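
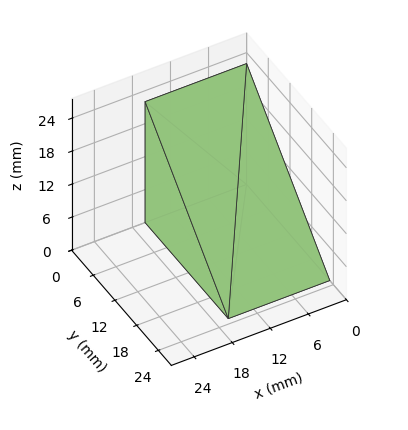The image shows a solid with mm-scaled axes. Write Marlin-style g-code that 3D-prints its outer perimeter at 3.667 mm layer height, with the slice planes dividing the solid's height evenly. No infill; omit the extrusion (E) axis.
Reading the render: the shape is a wedge (ramp): 16 × 23 mm base, rising to 22 mm along the y=0 edge and sloping linearly to z=0 at y=23 (dimensions read to the nearest mm from the axis ticks). For the g-code, the solid's height is divided into equal slices at the stated Δz and each level perimeter traced with G1 moves after a G0 lift.

; perimeter-only toolpath
G21 ; units = mm
G90 ; absolute positioning
G28 ; home
; layer 1
G0 Z3.667
G0 X0.000 Y0.000
G1 X16.000 Y0.000
G1 X16.000 Y19.167
G1 X0.000 Y19.167
G1 X0.000 Y0.000
; layer 2
G0 Z7.333
G0 X0.000 Y0.000
G1 X16.000 Y0.000
G1 X16.000 Y15.333
G1 X0.000 Y15.333
G1 X0.000 Y0.000
; layer 3
G0 Z11.000
G0 X0.000 Y0.000
G1 X16.000 Y0.000
G1 X16.000 Y11.500
G1 X0.000 Y11.500
G1 X0.000 Y0.000
; layer 4
G0 Z14.667
G0 X0.000 Y0.000
G1 X16.000 Y0.000
G1 X16.000 Y7.667
G1 X0.000 Y7.667
G1 X0.000 Y0.000
; layer 5
G0 Z18.333
G0 X0.000 Y0.000
G1 X16.000 Y0.000
G1 X16.000 Y3.833
G1 X0.000 Y3.833
G1 X0.000 Y0.000
M2 ; end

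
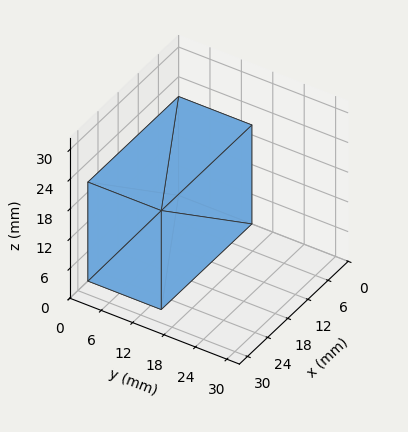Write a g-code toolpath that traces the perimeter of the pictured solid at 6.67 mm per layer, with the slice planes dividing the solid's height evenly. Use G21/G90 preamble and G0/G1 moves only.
Reading the render: the shape is a rectangular box, roughly 27 × 14 mm footprint and 20 mm tall (dimensions read to the nearest mm from the axis ticks). For the g-code, the solid's height is divided into equal slices at the stated Δz and each level perimeter traced with G1 moves after a G0 lift.

; perimeter-only toolpath
G21 ; units = mm
G90 ; absolute positioning
G28 ; home
; layer 1
G0 Z6.67
G0 X0.00 Y0.00
G1 X27.00 Y0.00
G1 X27.00 Y14.00
G1 X0.00 Y14.00
G1 X0.00 Y0.00
; layer 2
G0 Z13.33
G0 X0.00 Y0.00
G1 X27.00 Y0.00
G1 X27.00 Y14.00
G1 X0.00 Y14.00
G1 X0.00 Y0.00
; layer 3
G0 Z20.00
G0 X0.00 Y0.00
G1 X27.00 Y0.00
G1 X27.00 Y14.00
G1 X0.00 Y14.00
G1 X0.00 Y0.00
M2 ; end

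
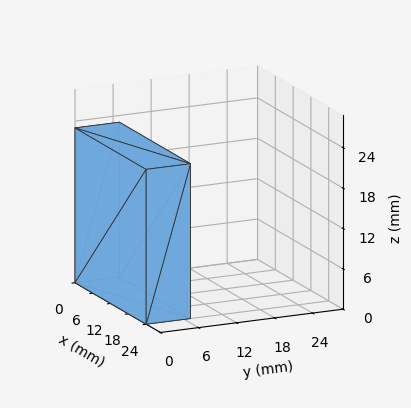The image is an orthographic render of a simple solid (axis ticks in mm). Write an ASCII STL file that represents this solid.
Reading the render: the shape is a rectangular box, roughly 24 × 7 mm footprint and 23 mm tall (dimensions read to the nearest mm from the axis ticks). For the STL, each face is triangulated and given an outward normal.

solid part
  facet normal 0.0000 0.0000 -1.0000
    outer loop
      vertex 24.0 7.0 0.0
      vertex 24.0 0.0 0.0
      vertex 0.0 0.0 0.0
    endloop
  endfacet
  facet normal 0.0000 0.0000 -1.0000
    outer loop
      vertex 0.0 7.0 0.0
      vertex 24.0 7.0 0.0
      vertex 0.0 0.0 0.0
    endloop
  endfacet
  facet normal 0.0000 0.0000 1.0000
    outer loop
      vertex 0.0 0.0 23.0
      vertex 24.0 0.0 23.0
      vertex 24.0 7.0 23.0
    endloop
  endfacet
  facet normal 0.0000 0.0000 1.0000
    outer loop
      vertex 0.0 0.0 23.0
      vertex 24.0 7.0 23.0
      vertex 0.0 7.0 23.0
    endloop
  endfacet
  facet normal 0.0000 -1.0000 0.0000
    outer loop
      vertex 0.0 0.0 0.0
      vertex 24.0 0.0 0.0
      vertex 24.0 0.0 23.0
    endloop
  endfacet
  facet normal 0.0000 -1.0000 0.0000
    outer loop
      vertex 0.0 0.0 0.0
      vertex 24.0 0.0 23.0
      vertex 0.0 0.0 23.0
    endloop
  endfacet
  facet normal 0.0000 1.0000 0.0000
    outer loop
      vertex 24.0 7.0 23.0
      vertex 24.0 7.0 0.0
      vertex 0.0 7.0 0.0
    endloop
  endfacet
  facet normal 0.0000 1.0000 0.0000
    outer loop
      vertex 0.0 7.0 23.0
      vertex 24.0 7.0 23.0
      vertex 0.0 7.0 0.0
    endloop
  endfacet
  facet normal -1.0000 0.0000 0.0000
    outer loop
      vertex 0.0 7.0 23.0
      vertex 0.0 7.0 0.0
      vertex 0.0 0.0 0.0
    endloop
  endfacet
  facet normal -1.0000 0.0000 0.0000
    outer loop
      vertex 0.0 0.0 23.0
      vertex 0.0 7.0 23.0
      vertex 0.0 0.0 0.0
    endloop
  endfacet
  facet normal 1.0000 0.0000 0.0000
    outer loop
      vertex 24.0 0.0 0.0
      vertex 24.0 7.0 0.0
      vertex 24.0 7.0 23.0
    endloop
  endfacet
  facet normal 1.0000 0.0000 0.0000
    outer loop
      vertex 24.0 0.0 0.0
      vertex 24.0 7.0 23.0
      vertex 24.0 0.0 23.0
    endloop
  endfacet
endsolid part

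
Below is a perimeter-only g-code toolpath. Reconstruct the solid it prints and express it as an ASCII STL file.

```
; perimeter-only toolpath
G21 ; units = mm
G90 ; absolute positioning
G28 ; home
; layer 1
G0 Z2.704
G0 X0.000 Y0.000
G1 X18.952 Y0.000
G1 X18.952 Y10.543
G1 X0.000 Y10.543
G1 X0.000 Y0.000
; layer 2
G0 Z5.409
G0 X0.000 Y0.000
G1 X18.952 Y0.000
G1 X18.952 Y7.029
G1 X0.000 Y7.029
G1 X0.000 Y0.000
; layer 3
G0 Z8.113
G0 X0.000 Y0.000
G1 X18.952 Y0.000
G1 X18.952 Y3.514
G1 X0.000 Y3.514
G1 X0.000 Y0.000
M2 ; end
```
solid part
  facet normal 0.0000 0.0000 -1.0000
    outer loop
      vertex 18.952 14.057 0.000
      vertex 18.952 0.000 0.000
      vertex 0.000 0.000 0.000
    endloop
  endfacet
  facet normal 0.0000 0.0000 -1.0000
    outer loop
      vertex 0.000 14.057 0.000
      vertex 18.952 14.057 0.000
      vertex 0.000 0.000 0.000
    endloop
  endfacet
  facet normal 0.0000 -1.0000 0.0000
    outer loop
      vertex 0.000 0.000 0.000
      vertex 18.952 0.000 0.000
      vertex 18.952 0.000 10.817
    endloop
  endfacet
  facet normal 0.0000 -1.0000 0.0000
    outer loop
      vertex 0.000 0.000 0.000
      vertex 18.952 0.000 10.817
      vertex 0.000 0.000 10.817
    endloop
  endfacet
  facet normal 0.0000 0.6098 0.7925
    outer loop
      vertex 0.000 0.000 10.817
      vertex 18.952 0.000 10.817
      vertex 18.952 14.057 0.000
    endloop
  endfacet
  facet normal 0.0000 0.6098 0.7925
    outer loop
      vertex 0.000 0.000 10.817
      vertex 18.952 14.057 0.000
      vertex 0.000 14.057 0.000
    endloop
  endfacet
  facet normal -1.0000 0.0000 0.0000
    outer loop
      vertex 0.000 0.000 10.817
      vertex 0.000 14.057 0.000
      vertex 0.000 0.000 0.000
    endloop
  endfacet
  facet normal 1.0000 0.0000 0.0000
    outer loop
      vertex 18.952 0.000 0.000
      vertex 18.952 14.057 0.000
      vertex 18.952 0.000 10.817
    endloop
  endfacet
endsolid part

The G0 Z moves step by Δz≈2.704 mm. The G1 loops shrink linearly with z, so the solid tapers from its base footprint up to z≈10.8. Closing with a flat bottom cap and the tapered top and triangulating gives 8 facets — a wedge (ramp): 19 × 14.1 mm base, rising to 10.8 mm along the y=0 edge and sloping linearly to z=0 at y=14.1.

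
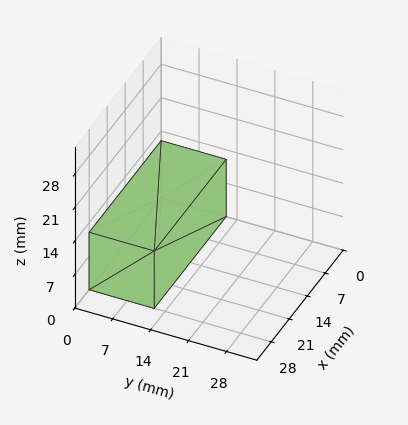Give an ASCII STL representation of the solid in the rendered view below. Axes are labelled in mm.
Reading the render: the shape is a rectangular box, roughly 28 × 12 mm footprint and 12 mm tall (dimensions read to the nearest mm from the axis ticks). For the STL, each face is triangulated and given an outward normal.

solid part
  facet normal 0.0000 0.0000 -1.0000
    outer loop
      vertex 28.0 12.0 0.0
      vertex 28.0 0.0 0.0
      vertex 0.0 0.0 0.0
    endloop
  endfacet
  facet normal 0.0000 0.0000 -1.0000
    outer loop
      vertex 0.0 12.0 0.0
      vertex 28.0 12.0 0.0
      vertex 0.0 0.0 0.0
    endloop
  endfacet
  facet normal 0.0000 0.0000 1.0000
    outer loop
      vertex 0.0 0.0 12.0
      vertex 28.0 0.0 12.0
      vertex 28.0 12.0 12.0
    endloop
  endfacet
  facet normal 0.0000 0.0000 1.0000
    outer loop
      vertex 0.0 0.0 12.0
      vertex 28.0 12.0 12.0
      vertex 0.0 12.0 12.0
    endloop
  endfacet
  facet normal 0.0000 -1.0000 0.0000
    outer loop
      vertex 0.0 0.0 0.0
      vertex 28.0 0.0 0.0
      vertex 28.0 0.0 12.0
    endloop
  endfacet
  facet normal 0.0000 -1.0000 0.0000
    outer loop
      vertex 0.0 0.0 0.0
      vertex 28.0 0.0 12.0
      vertex 0.0 0.0 12.0
    endloop
  endfacet
  facet normal 0.0000 1.0000 0.0000
    outer loop
      vertex 28.0 12.0 12.0
      vertex 28.0 12.0 0.0
      vertex 0.0 12.0 0.0
    endloop
  endfacet
  facet normal 0.0000 1.0000 0.0000
    outer loop
      vertex 0.0 12.0 12.0
      vertex 28.0 12.0 12.0
      vertex 0.0 12.0 0.0
    endloop
  endfacet
  facet normal -1.0000 0.0000 0.0000
    outer loop
      vertex 0.0 12.0 12.0
      vertex 0.0 12.0 0.0
      vertex 0.0 0.0 0.0
    endloop
  endfacet
  facet normal -1.0000 0.0000 0.0000
    outer loop
      vertex 0.0 0.0 12.0
      vertex 0.0 12.0 12.0
      vertex 0.0 0.0 0.0
    endloop
  endfacet
  facet normal 1.0000 0.0000 0.0000
    outer loop
      vertex 28.0 0.0 0.0
      vertex 28.0 12.0 0.0
      vertex 28.0 12.0 12.0
    endloop
  endfacet
  facet normal 1.0000 0.0000 0.0000
    outer loop
      vertex 28.0 0.0 0.0
      vertex 28.0 12.0 12.0
      vertex 28.0 0.0 12.0
    endloop
  endfacet
endsolid part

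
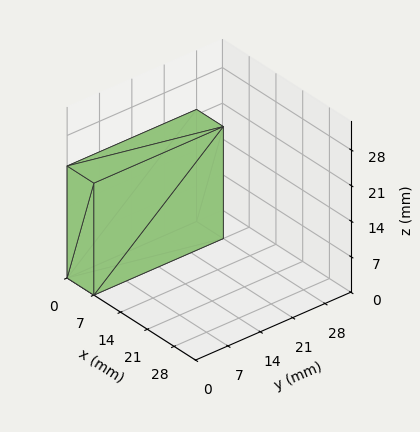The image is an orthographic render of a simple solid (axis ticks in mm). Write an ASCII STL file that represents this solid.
Reading the render: the shape is a rectangular box, roughly 7 × 28 mm footprint and 22 mm tall (dimensions read to the nearest mm from the axis ticks). For the STL, each face is triangulated and given an outward normal.

solid part
  facet normal 0.0000 0.0000 -1.0000
    outer loop
      vertex 7.00 28.00 0.00
      vertex 7.00 0.00 0.00
      vertex 0.00 0.00 0.00
    endloop
  endfacet
  facet normal 0.0000 0.0000 -1.0000
    outer loop
      vertex 0.00 28.00 0.00
      vertex 7.00 28.00 0.00
      vertex 0.00 0.00 0.00
    endloop
  endfacet
  facet normal 0.0000 0.0000 1.0000
    outer loop
      vertex 0.00 0.00 22.00
      vertex 7.00 0.00 22.00
      vertex 7.00 28.00 22.00
    endloop
  endfacet
  facet normal 0.0000 0.0000 1.0000
    outer loop
      vertex 0.00 0.00 22.00
      vertex 7.00 28.00 22.00
      vertex 0.00 28.00 22.00
    endloop
  endfacet
  facet normal 0.0000 -1.0000 0.0000
    outer loop
      vertex 0.00 0.00 0.00
      vertex 7.00 0.00 0.00
      vertex 7.00 0.00 22.00
    endloop
  endfacet
  facet normal 0.0000 -1.0000 0.0000
    outer loop
      vertex 0.00 0.00 0.00
      vertex 7.00 0.00 22.00
      vertex 0.00 0.00 22.00
    endloop
  endfacet
  facet normal 0.0000 1.0000 0.0000
    outer loop
      vertex 7.00 28.00 22.00
      vertex 7.00 28.00 0.00
      vertex 0.00 28.00 0.00
    endloop
  endfacet
  facet normal 0.0000 1.0000 0.0000
    outer loop
      vertex 0.00 28.00 22.00
      vertex 7.00 28.00 22.00
      vertex 0.00 28.00 0.00
    endloop
  endfacet
  facet normal -1.0000 0.0000 0.0000
    outer loop
      vertex 0.00 28.00 22.00
      vertex 0.00 28.00 0.00
      vertex 0.00 0.00 0.00
    endloop
  endfacet
  facet normal -1.0000 0.0000 0.0000
    outer loop
      vertex 0.00 0.00 22.00
      vertex 0.00 28.00 22.00
      vertex 0.00 0.00 0.00
    endloop
  endfacet
  facet normal 1.0000 0.0000 0.0000
    outer loop
      vertex 7.00 0.00 0.00
      vertex 7.00 28.00 0.00
      vertex 7.00 28.00 22.00
    endloop
  endfacet
  facet normal 1.0000 0.0000 0.0000
    outer loop
      vertex 7.00 0.00 0.00
      vertex 7.00 28.00 22.00
      vertex 7.00 0.00 22.00
    endloop
  endfacet
endsolid part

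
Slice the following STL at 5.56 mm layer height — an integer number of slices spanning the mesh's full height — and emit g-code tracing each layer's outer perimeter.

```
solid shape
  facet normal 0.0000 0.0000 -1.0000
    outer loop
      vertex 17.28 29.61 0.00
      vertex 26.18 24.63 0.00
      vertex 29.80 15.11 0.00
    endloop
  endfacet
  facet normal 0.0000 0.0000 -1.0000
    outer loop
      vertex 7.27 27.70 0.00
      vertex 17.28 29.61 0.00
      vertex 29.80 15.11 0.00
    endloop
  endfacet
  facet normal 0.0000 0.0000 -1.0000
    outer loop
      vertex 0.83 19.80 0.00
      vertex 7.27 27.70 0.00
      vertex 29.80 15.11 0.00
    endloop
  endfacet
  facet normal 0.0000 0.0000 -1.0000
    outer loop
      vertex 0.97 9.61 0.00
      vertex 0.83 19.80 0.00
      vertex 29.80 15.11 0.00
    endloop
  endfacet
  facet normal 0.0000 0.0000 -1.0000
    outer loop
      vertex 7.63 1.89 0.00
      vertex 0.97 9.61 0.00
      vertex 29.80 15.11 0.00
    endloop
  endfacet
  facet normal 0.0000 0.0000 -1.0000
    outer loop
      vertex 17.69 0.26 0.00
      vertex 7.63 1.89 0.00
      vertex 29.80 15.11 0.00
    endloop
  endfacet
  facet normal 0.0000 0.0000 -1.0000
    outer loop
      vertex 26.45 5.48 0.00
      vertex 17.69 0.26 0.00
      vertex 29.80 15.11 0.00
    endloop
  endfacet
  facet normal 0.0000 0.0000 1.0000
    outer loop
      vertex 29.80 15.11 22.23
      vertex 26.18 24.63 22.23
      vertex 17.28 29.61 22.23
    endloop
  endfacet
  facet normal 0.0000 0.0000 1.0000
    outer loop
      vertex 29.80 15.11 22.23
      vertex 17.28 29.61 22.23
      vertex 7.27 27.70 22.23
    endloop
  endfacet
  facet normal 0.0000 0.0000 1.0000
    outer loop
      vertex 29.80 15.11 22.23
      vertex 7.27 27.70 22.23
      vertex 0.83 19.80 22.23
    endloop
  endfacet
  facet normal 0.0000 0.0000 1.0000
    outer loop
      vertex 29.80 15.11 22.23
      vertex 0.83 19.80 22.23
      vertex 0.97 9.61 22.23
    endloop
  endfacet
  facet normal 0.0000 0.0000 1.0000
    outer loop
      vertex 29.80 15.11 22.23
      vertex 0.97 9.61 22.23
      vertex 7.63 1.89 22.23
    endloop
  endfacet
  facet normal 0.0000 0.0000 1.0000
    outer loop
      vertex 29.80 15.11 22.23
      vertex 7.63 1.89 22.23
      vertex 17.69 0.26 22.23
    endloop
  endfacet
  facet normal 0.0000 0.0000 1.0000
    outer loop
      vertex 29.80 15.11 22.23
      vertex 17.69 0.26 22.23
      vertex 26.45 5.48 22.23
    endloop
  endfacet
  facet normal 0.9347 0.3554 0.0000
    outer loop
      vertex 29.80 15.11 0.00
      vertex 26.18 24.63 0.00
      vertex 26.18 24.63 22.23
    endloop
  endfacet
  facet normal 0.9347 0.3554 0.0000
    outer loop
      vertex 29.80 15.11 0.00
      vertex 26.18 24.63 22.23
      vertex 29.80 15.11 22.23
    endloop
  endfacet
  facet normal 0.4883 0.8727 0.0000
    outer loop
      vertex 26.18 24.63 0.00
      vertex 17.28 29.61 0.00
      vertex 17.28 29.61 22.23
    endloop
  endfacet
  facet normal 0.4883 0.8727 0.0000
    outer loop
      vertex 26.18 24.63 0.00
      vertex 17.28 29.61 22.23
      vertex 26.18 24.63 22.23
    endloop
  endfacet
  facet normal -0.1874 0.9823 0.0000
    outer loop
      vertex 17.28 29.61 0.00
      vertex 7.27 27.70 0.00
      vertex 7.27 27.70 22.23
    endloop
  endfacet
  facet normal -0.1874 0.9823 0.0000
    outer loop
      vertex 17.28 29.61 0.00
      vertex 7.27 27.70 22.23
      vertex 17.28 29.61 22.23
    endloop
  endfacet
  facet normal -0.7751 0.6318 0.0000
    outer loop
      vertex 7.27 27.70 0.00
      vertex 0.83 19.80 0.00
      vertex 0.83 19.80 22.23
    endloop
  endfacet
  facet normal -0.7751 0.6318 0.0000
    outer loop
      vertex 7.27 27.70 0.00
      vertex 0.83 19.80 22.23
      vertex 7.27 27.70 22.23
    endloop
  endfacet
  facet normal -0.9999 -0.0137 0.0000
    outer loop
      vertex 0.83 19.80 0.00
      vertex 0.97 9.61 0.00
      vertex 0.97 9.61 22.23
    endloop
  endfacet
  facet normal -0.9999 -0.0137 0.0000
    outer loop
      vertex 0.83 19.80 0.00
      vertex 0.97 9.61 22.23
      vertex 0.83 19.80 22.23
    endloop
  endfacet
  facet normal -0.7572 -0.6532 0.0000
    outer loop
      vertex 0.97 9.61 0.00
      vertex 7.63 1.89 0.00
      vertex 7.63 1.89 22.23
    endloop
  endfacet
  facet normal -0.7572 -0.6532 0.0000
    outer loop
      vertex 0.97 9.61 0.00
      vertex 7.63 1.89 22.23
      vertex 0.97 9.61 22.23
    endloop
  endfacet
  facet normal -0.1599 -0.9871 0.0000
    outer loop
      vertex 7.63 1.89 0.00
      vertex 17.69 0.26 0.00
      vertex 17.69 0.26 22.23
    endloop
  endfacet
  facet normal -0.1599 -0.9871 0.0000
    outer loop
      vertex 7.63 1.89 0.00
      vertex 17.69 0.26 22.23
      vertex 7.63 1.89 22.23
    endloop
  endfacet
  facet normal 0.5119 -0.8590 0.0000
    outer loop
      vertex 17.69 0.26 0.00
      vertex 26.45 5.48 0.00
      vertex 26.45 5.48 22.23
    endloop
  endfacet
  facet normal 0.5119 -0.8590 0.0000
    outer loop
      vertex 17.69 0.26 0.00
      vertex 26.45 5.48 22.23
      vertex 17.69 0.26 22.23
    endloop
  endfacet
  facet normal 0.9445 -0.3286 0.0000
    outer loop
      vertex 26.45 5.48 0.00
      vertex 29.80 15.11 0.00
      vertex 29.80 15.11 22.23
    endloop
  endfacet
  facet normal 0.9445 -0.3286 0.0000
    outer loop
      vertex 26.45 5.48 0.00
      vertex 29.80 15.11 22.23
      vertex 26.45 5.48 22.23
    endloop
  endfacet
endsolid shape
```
; perimeter-only toolpath
G21 ; units = mm
G90 ; absolute positioning
G28 ; home
; layer 1
G0 Z5.56
G0 X29.80 Y15.11
G1 X26.18 Y24.63
G1 X17.28 Y29.61
G1 X7.27 Y27.70
G1 X0.83 Y19.80
G1 X0.97 Y9.61
G1 X7.63 Y1.89
G1 X17.69 Y0.26
G1 X26.45 Y5.48
G1 X29.80 Y15.11
; layer 2
G0 Z11.12
G0 X29.80 Y15.11
G1 X26.18 Y24.63
G1 X17.28 Y29.61
G1 X7.27 Y27.70
G1 X0.83 Y19.80
G1 X0.97 Y9.61
G1 X7.63 Y1.89
G1 X17.69 Y0.26
G1 X26.45 Y5.48
G1 X29.80 Y15.11
; layer 3
G0 Z16.67
G0 X29.80 Y15.11
G1 X26.18 Y24.63
G1 X17.28 Y29.61
G1 X7.27 Y27.70
G1 X0.83 Y19.80
G1 X0.97 Y9.61
G1 X7.63 Y1.89
G1 X17.69 Y0.26
G1 X26.45 Y5.48
G1 X29.80 Y15.11
; layer 4
G0 Z22.23
G0 X29.80 Y15.11
G1 X26.18 Y24.63
G1 X17.28 Y29.61
G1 X7.27 Y27.70
G1 X0.83 Y19.80
G1 X0.97 Y9.61
G1 X7.63 Y1.89
G1 X17.69 Y0.26
G1 X26.45 Y5.48
G1 X29.80 Y15.11
M2 ; end

The solid is a regular 9-sided prism (a cylinder approximated with 9 flat sides), circumscribed radius ≈ 14.9 mm, height ≈ 22.2 mm. Slicing at Δz = 5.56 mm — 4 equal slices spanning the solid's height, so layer i sits at z = i·h/4 — gives 4 non-empty perimeters. Each is a 9-segment closed polygon; G0 lifts to the layer z and rapids to the start vertex, then G1 traces the edges.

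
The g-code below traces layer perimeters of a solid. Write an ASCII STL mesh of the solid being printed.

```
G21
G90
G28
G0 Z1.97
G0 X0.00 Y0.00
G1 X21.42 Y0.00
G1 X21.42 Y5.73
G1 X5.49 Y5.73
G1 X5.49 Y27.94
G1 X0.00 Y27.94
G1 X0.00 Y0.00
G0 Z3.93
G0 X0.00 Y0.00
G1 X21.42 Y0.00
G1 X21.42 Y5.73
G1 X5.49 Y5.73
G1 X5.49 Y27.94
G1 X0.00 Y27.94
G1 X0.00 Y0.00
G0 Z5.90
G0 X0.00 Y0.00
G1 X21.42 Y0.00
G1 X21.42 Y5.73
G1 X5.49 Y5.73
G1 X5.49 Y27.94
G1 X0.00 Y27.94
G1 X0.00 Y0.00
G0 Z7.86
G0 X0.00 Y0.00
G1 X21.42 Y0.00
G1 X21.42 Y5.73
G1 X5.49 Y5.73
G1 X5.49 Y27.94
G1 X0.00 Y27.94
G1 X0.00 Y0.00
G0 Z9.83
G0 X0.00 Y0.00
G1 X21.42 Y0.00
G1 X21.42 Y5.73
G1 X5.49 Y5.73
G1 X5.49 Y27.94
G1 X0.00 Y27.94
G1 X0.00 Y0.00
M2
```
solid part
  facet normal 0.0000 0.0000 -1.0000
    outer loop
      vertex 21.42 5.73 0.00
      vertex 21.42 0.00 0.00
      vertex 0.00 0.00 0.00
    endloop
  endfacet
  facet normal 0.0000 0.0000 -1.0000
    outer loop
      vertex 5.49 5.73 0.00
      vertex 21.42 5.73 0.00
      vertex 0.00 0.00 0.00
    endloop
  endfacet
  facet normal 0.0000 0.0000 -1.0000
    outer loop
      vertex 5.49 27.94 0.00
      vertex 5.49 5.73 0.00
      vertex 0.00 0.00 0.00
    endloop
  endfacet
  facet normal 0.0000 0.0000 -1.0000
    outer loop
      vertex 0.00 27.94 0.00
      vertex 5.49 27.94 0.00
      vertex 0.00 0.00 0.00
    endloop
  endfacet
  facet normal 0.0000 0.0000 1.0000
    outer loop
      vertex 0.00 0.00 9.83
      vertex 21.42 0.00 9.83
      vertex 21.42 5.73 9.83
    endloop
  endfacet
  facet normal 0.0000 0.0000 1.0000
    outer loop
      vertex 0.00 0.00 9.83
      vertex 21.42 5.73 9.83
      vertex 5.49 5.73 9.83
    endloop
  endfacet
  facet normal 0.0000 0.0000 1.0000
    outer loop
      vertex 0.00 0.00 9.83
      vertex 5.49 5.73 9.83
      vertex 5.49 27.94 9.83
    endloop
  endfacet
  facet normal 0.0000 0.0000 1.0000
    outer loop
      vertex 0.00 0.00 9.83
      vertex 5.49 27.94 9.83
      vertex 0.00 27.94 9.83
    endloop
  endfacet
  facet normal 0.0000 -1.0000 0.0000
    outer loop
      vertex 0.00 0.00 0.00
      vertex 21.42 0.00 0.00
      vertex 21.42 0.00 9.83
    endloop
  endfacet
  facet normal 0.0000 -1.0000 0.0000
    outer loop
      vertex 0.00 0.00 0.00
      vertex 21.42 0.00 9.83
      vertex 0.00 0.00 9.83
    endloop
  endfacet
  facet normal 1.0000 0.0000 0.0000
    outer loop
      vertex 21.42 0.00 0.00
      vertex 21.42 5.73 0.00
      vertex 21.42 5.73 9.83
    endloop
  endfacet
  facet normal 1.0000 0.0000 0.0000
    outer loop
      vertex 21.42 0.00 0.00
      vertex 21.42 5.73 9.83
      vertex 21.42 0.00 9.83
    endloop
  endfacet
  facet normal 0.0000 1.0000 0.0000
    outer loop
      vertex 21.42 5.73 0.00
      vertex 5.49 5.73 0.00
      vertex 5.49 5.73 9.83
    endloop
  endfacet
  facet normal 0.0000 1.0000 0.0000
    outer loop
      vertex 21.42 5.73 0.00
      vertex 5.49 5.73 9.83
      vertex 21.42 5.73 9.83
    endloop
  endfacet
  facet normal 1.0000 0.0000 0.0000
    outer loop
      vertex 5.49 5.73 0.00
      vertex 5.49 27.94 0.00
      vertex 5.49 27.94 9.83
    endloop
  endfacet
  facet normal 1.0000 0.0000 0.0000
    outer loop
      vertex 5.49 5.73 0.00
      vertex 5.49 27.94 9.83
      vertex 5.49 5.73 9.83
    endloop
  endfacet
  facet normal 0.0000 1.0000 0.0000
    outer loop
      vertex 5.49 27.94 0.00
      vertex 0.00 27.94 0.00
      vertex 0.00 27.94 9.83
    endloop
  endfacet
  facet normal 0.0000 1.0000 0.0000
    outer loop
      vertex 5.49 27.94 0.00
      vertex 0.00 27.94 9.83
      vertex 5.49 27.94 9.83
    endloop
  endfacet
  facet normal -1.0000 0.0000 0.0000
    outer loop
      vertex 0.00 27.94 0.00
      vertex 0.00 0.00 0.00
      vertex 0.00 0.00 9.83
    endloop
  endfacet
  facet normal -1.0000 0.0000 0.0000
    outer loop
      vertex 0.00 27.94 0.00
      vertex 0.00 0.00 9.83
      vertex 0.00 27.94 9.83
    endloop
  endfacet
endsolid part

The G0 Z moves step by Δz≈1.97 mm. Every layer's G1 loop is the same polygon, so the solid is a straight extrusion of it from z=0 to z≈9.83. Closing with flat bottom and top caps and triangulating gives 20 facets — an L-shaped prism: outer 21.4 × 27.9 mm, arm thicknesses ≈ 5.73 mm (horizontal) and 5.49 mm (vertical), extruded 9.83 mm in z.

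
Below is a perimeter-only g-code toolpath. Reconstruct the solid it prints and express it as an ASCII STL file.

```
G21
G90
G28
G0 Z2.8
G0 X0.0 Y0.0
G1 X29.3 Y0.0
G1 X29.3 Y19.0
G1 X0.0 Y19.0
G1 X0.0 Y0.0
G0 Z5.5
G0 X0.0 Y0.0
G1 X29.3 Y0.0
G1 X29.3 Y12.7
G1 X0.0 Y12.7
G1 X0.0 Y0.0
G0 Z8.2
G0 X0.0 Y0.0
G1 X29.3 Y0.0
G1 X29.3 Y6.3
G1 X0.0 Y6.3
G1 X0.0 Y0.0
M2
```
solid part
  facet normal 0.0000 0.0000 -1.0000
    outer loop
      vertex 29.3 25.3 0.0
      vertex 29.3 0.0 0.0
      vertex 0.0 0.0 0.0
    endloop
  endfacet
  facet normal 0.0000 0.0000 -1.0000
    outer loop
      vertex 0.0 25.3 0.0
      vertex 29.3 25.3 0.0
      vertex 0.0 0.0 0.0
    endloop
  endfacet
  facet normal 0.0000 -1.0000 0.0000
    outer loop
      vertex 0.0 0.0 0.0
      vertex 29.3 0.0 0.0
      vertex 29.3 0.0 11.0
    endloop
  endfacet
  facet normal 0.0000 -1.0000 0.0000
    outer loop
      vertex 0.0 0.0 0.0
      vertex 29.3 0.0 11.0
      vertex 0.0 0.0 11.0
    endloop
  endfacet
  facet normal 0.0000 0.3987 0.9171
    outer loop
      vertex 0.0 0.0 11.0
      vertex 29.3 0.0 11.0
      vertex 29.3 25.3 0.0
    endloop
  endfacet
  facet normal 0.0000 0.3987 0.9171
    outer loop
      vertex 0.0 0.0 11.0
      vertex 29.3 25.3 0.0
      vertex 0.0 25.3 0.0
    endloop
  endfacet
  facet normal -1.0000 0.0000 0.0000
    outer loop
      vertex 0.0 0.0 11.0
      vertex 0.0 25.3 0.0
      vertex 0.0 0.0 0.0
    endloop
  endfacet
  facet normal 1.0000 0.0000 0.0000
    outer loop
      vertex 29.3 0.0 0.0
      vertex 29.3 25.3 0.0
      vertex 29.3 0.0 11.0
    endloop
  endfacet
endsolid part

The G0 Z moves step by Δz≈2.8 mm. The G1 loops shrink linearly with z, so the solid tapers from its base footprint up to z≈11. Closing with a flat bottom cap and the tapered top and triangulating gives 8 facets — a wedge (ramp): 29.3 × 25.3 mm base, rising to 11 mm along the y=0 edge and sloping linearly to z=0 at y=25.3.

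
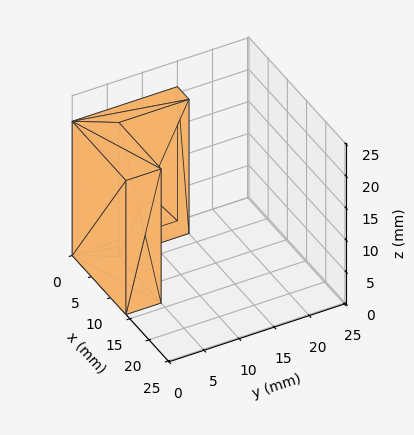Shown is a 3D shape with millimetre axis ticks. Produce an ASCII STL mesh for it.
Reading the render: the shape is an L-shaped prism: outer 14 × 15 mm, arm thicknesses ≈ 5 mm (horizontal) and 3 mm (vertical), extruded 21 mm in z (dimensions read to the nearest mm from the axis ticks). For the STL, each face is triangulated and given an outward normal.

solid part
  facet normal 0.0000 0.0000 -1.0000
    outer loop
      vertex 14.0 5.0 0.0
      vertex 14.0 0.0 0.0
      vertex 0.0 0.0 0.0
    endloop
  endfacet
  facet normal 0.0000 0.0000 -1.0000
    outer loop
      vertex 3.0 5.0 0.0
      vertex 14.0 5.0 0.0
      vertex 0.0 0.0 0.0
    endloop
  endfacet
  facet normal 0.0000 0.0000 -1.0000
    outer loop
      vertex 3.0 15.0 0.0
      vertex 3.0 5.0 0.0
      vertex 0.0 0.0 0.0
    endloop
  endfacet
  facet normal 0.0000 0.0000 -1.0000
    outer loop
      vertex 0.0 15.0 0.0
      vertex 3.0 15.0 0.0
      vertex 0.0 0.0 0.0
    endloop
  endfacet
  facet normal 0.0000 0.0000 1.0000
    outer loop
      vertex 0.0 0.0 21.0
      vertex 14.0 0.0 21.0
      vertex 14.0 5.0 21.0
    endloop
  endfacet
  facet normal 0.0000 0.0000 1.0000
    outer loop
      vertex 0.0 0.0 21.0
      vertex 14.0 5.0 21.0
      vertex 3.0 5.0 21.0
    endloop
  endfacet
  facet normal 0.0000 0.0000 1.0000
    outer loop
      vertex 0.0 0.0 21.0
      vertex 3.0 5.0 21.0
      vertex 3.0 15.0 21.0
    endloop
  endfacet
  facet normal 0.0000 0.0000 1.0000
    outer loop
      vertex 0.0 0.0 21.0
      vertex 3.0 15.0 21.0
      vertex 0.0 15.0 21.0
    endloop
  endfacet
  facet normal 0.0000 -1.0000 0.0000
    outer loop
      vertex 0.0 0.0 0.0
      vertex 14.0 0.0 0.0
      vertex 14.0 0.0 21.0
    endloop
  endfacet
  facet normal 0.0000 -1.0000 0.0000
    outer loop
      vertex 0.0 0.0 0.0
      vertex 14.0 0.0 21.0
      vertex 0.0 0.0 21.0
    endloop
  endfacet
  facet normal 1.0000 0.0000 0.0000
    outer loop
      vertex 14.0 0.0 0.0
      vertex 14.0 5.0 0.0
      vertex 14.0 5.0 21.0
    endloop
  endfacet
  facet normal 1.0000 0.0000 0.0000
    outer loop
      vertex 14.0 0.0 0.0
      vertex 14.0 5.0 21.0
      vertex 14.0 0.0 21.0
    endloop
  endfacet
  facet normal 0.0000 1.0000 0.0000
    outer loop
      vertex 14.0 5.0 0.0
      vertex 3.0 5.0 0.0
      vertex 3.0 5.0 21.0
    endloop
  endfacet
  facet normal 0.0000 1.0000 0.0000
    outer loop
      vertex 14.0 5.0 0.0
      vertex 3.0 5.0 21.0
      vertex 14.0 5.0 21.0
    endloop
  endfacet
  facet normal 1.0000 0.0000 0.0000
    outer loop
      vertex 3.0 5.0 0.0
      vertex 3.0 15.0 0.0
      vertex 3.0 15.0 21.0
    endloop
  endfacet
  facet normal 1.0000 0.0000 0.0000
    outer loop
      vertex 3.0 5.0 0.0
      vertex 3.0 15.0 21.0
      vertex 3.0 5.0 21.0
    endloop
  endfacet
  facet normal 0.0000 1.0000 0.0000
    outer loop
      vertex 3.0 15.0 0.0
      vertex 0.0 15.0 0.0
      vertex 0.0 15.0 21.0
    endloop
  endfacet
  facet normal 0.0000 1.0000 0.0000
    outer loop
      vertex 3.0 15.0 0.0
      vertex 0.0 15.0 21.0
      vertex 3.0 15.0 21.0
    endloop
  endfacet
  facet normal -1.0000 0.0000 0.0000
    outer loop
      vertex 0.0 15.0 0.0
      vertex 0.0 0.0 0.0
      vertex 0.0 0.0 21.0
    endloop
  endfacet
  facet normal -1.0000 0.0000 0.0000
    outer loop
      vertex 0.0 15.0 0.0
      vertex 0.0 0.0 21.0
      vertex 0.0 15.0 21.0
    endloop
  endfacet
endsolid part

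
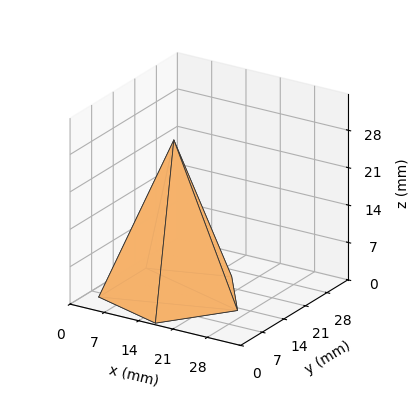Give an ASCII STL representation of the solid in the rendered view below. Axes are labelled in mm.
Reading the render: the shape is a regular 5-sided pyramid, base circumscribed radius ≈ 13 mm, apex at z ≈ 29 mm (dimensions read to the nearest mm from the axis ticks). For the STL, each face is triangulated and given an outward normal.

solid part
  facet normal 0.0000 0.0000 -1.0000
    outer loop
      vertex 2.483 20.641 0.000
      vertex 17.017 25.364 0.000
      vertex 26.000 13.000 0.000
    endloop
  endfacet
  facet normal 0.0000 0.0000 -1.0000
    outer loop
      vertex 2.483 5.359 0.000
      vertex 2.483 20.641 0.000
      vertex 26.000 13.000 0.000
    endloop
  endfacet
  facet normal 0.0000 0.0000 -1.0000
    outer loop
      vertex 17.017 0.636 0.000
      vertex 2.483 5.359 0.000
      vertex 26.000 13.000 0.000
    endloop
  endfacet
  facet normal 0.7605 0.5526 0.3409
    outer loop
      vertex 26.000 13.000 0.000
      vertex 17.017 25.364 0.000
      vertex 13.000 13.000 29.000
    endloop
  endfacet
  facet normal -0.2905 0.8941 0.3409
    outer loop
      vertex 17.017 25.364 0.000
      vertex 2.483 20.641 0.000
      vertex 13.000 13.000 29.000
    endloop
  endfacet
  facet normal -0.9401 0.0000 0.3409
    outer loop
      vertex 2.483 20.641 0.000
      vertex 2.483 5.359 0.000
      vertex 13.000 13.000 29.000
    endloop
  endfacet
  facet normal -0.2905 -0.8941 0.3409
    outer loop
      vertex 2.483 5.359 0.000
      vertex 17.017 0.636 0.000
      vertex 13.000 13.000 29.000
    endloop
  endfacet
  facet normal 0.7605 -0.5526 0.3409
    outer loop
      vertex 17.017 0.636 0.000
      vertex 26.000 13.000 0.000
      vertex 13.000 13.000 29.000
    endloop
  endfacet
endsolid part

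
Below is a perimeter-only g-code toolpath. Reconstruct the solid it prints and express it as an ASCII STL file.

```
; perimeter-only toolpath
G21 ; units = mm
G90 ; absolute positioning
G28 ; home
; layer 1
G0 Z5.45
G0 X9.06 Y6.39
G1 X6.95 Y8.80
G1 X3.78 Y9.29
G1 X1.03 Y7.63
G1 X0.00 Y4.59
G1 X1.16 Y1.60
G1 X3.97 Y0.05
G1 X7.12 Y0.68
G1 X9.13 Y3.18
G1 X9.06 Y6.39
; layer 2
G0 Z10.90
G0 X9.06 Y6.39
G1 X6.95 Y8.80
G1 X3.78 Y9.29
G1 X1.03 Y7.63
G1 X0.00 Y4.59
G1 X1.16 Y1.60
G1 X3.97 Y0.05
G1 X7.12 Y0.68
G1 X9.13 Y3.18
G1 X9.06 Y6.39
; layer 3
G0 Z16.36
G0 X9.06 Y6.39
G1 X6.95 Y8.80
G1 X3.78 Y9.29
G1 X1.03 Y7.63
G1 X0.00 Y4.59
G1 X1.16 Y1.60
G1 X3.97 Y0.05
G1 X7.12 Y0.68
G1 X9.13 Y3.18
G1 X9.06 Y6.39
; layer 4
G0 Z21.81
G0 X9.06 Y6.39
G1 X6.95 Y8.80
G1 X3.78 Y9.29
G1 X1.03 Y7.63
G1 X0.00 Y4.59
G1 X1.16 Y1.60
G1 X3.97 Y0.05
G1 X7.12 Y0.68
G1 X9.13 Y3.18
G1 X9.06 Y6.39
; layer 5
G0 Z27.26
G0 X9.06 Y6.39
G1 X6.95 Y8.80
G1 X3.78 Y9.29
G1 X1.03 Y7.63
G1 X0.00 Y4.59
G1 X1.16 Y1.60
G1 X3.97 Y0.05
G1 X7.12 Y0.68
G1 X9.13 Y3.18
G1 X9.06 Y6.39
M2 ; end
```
solid part
  facet normal 0.0000 0.0000 -1.0000
    outer loop
      vertex 3.78 9.29 0.00
      vertex 6.95 8.80 0.00
      vertex 9.06 6.39 0.00
    endloop
  endfacet
  facet normal 0.0000 0.0000 -1.0000
    outer loop
      vertex 1.03 7.63 0.00
      vertex 3.78 9.29 0.00
      vertex 9.06 6.39 0.00
    endloop
  endfacet
  facet normal 0.0000 0.0000 -1.0000
    outer loop
      vertex 0.00 4.59 0.00
      vertex 1.03 7.63 0.00
      vertex 9.06 6.39 0.00
    endloop
  endfacet
  facet normal 0.0000 0.0000 -1.0000
    outer loop
      vertex 1.16 1.60 0.00
      vertex 0.00 4.59 0.00
      vertex 9.06 6.39 0.00
    endloop
  endfacet
  facet normal 0.0000 0.0000 -1.0000
    outer loop
      vertex 3.97 0.05 0.00
      vertex 1.16 1.60 0.00
      vertex 9.06 6.39 0.00
    endloop
  endfacet
  facet normal 0.0000 0.0000 -1.0000
    outer loop
      vertex 7.12 0.68 0.00
      vertex 3.97 0.05 0.00
      vertex 9.06 6.39 0.00
    endloop
  endfacet
  facet normal 0.0000 0.0000 -1.0000
    outer loop
      vertex 9.13 3.18 0.00
      vertex 7.12 0.68 0.00
      vertex 9.06 6.39 0.00
    endloop
  endfacet
  facet normal 0.0000 0.0000 1.0000
    outer loop
      vertex 9.06 6.39 27.26
      vertex 6.95 8.80 27.26
      vertex 3.78 9.29 27.26
    endloop
  endfacet
  facet normal 0.0000 0.0000 1.0000
    outer loop
      vertex 9.06 6.39 27.26
      vertex 3.78 9.29 27.26
      vertex 1.03 7.63 27.26
    endloop
  endfacet
  facet normal 0.0000 0.0000 1.0000
    outer loop
      vertex 9.06 6.39 27.26
      vertex 1.03 7.63 27.26
      vertex 0.00 4.59 27.26
    endloop
  endfacet
  facet normal 0.0000 0.0000 1.0000
    outer loop
      vertex 9.06 6.39 27.26
      vertex 0.00 4.59 27.26
      vertex 1.16 1.60 27.26
    endloop
  endfacet
  facet normal 0.0000 0.0000 1.0000
    outer loop
      vertex 9.06 6.39 27.26
      vertex 1.16 1.60 27.26
      vertex 3.97 0.05 27.26
    endloop
  endfacet
  facet normal 0.0000 0.0000 1.0000
    outer loop
      vertex 9.06 6.39 27.26
      vertex 3.97 0.05 27.26
      vertex 7.12 0.68 27.26
    endloop
  endfacet
  facet normal 0.0000 0.0000 1.0000
    outer loop
      vertex 9.06 6.39 27.26
      vertex 7.12 0.68 27.26
      vertex 9.13 3.18 27.26
    endloop
  endfacet
  facet normal 0.7524 0.6587 0.0000
    outer loop
      vertex 9.06 6.39 0.00
      vertex 6.95 8.80 0.00
      vertex 6.95 8.80 27.26
    endloop
  endfacet
  facet normal 0.7524 0.6587 0.0000
    outer loop
      vertex 9.06 6.39 0.00
      vertex 6.95 8.80 27.26
      vertex 9.06 6.39 27.26
    endloop
  endfacet
  facet normal 0.1528 0.9883 0.0000
    outer loop
      vertex 6.95 8.80 0.00
      vertex 3.78 9.29 0.00
      vertex 3.78 9.29 27.26
    endloop
  endfacet
  facet normal 0.1528 0.9883 0.0000
    outer loop
      vertex 6.95 8.80 0.00
      vertex 3.78 9.29 27.26
      vertex 6.95 8.80 27.26
    endloop
  endfacet
  facet normal -0.5168 0.8561 0.0000
    outer loop
      vertex 3.78 9.29 0.00
      vertex 1.03 7.63 0.00
      vertex 1.03 7.63 27.26
    endloop
  endfacet
  facet normal -0.5168 0.8561 0.0000
    outer loop
      vertex 3.78 9.29 0.00
      vertex 1.03 7.63 27.26
      vertex 3.78 9.29 27.26
    endloop
  endfacet
  facet normal -0.9471 0.3209 0.0000
    outer loop
      vertex 1.03 7.63 0.00
      vertex 0.00 4.59 0.00
      vertex 0.00 4.59 27.26
    endloop
  endfacet
  facet normal -0.9471 0.3209 0.0000
    outer loop
      vertex 1.03 7.63 0.00
      vertex 0.00 4.59 27.26
      vertex 1.03 7.63 27.26
    endloop
  endfacet
  facet normal -0.9323 -0.3617 0.0000
    outer loop
      vertex 0.00 4.59 0.00
      vertex 1.16 1.60 0.00
      vertex 1.16 1.60 27.26
    endloop
  endfacet
  facet normal -0.9323 -0.3617 0.0000
    outer loop
      vertex 0.00 4.59 0.00
      vertex 1.16 1.60 27.26
      vertex 0.00 4.59 27.26
    endloop
  endfacet
  facet normal -0.4830 -0.8756 0.0000
    outer loop
      vertex 1.16 1.60 0.00
      vertex 3.97 0.05 0.00
      vertex 3.97 0.05 27.26
    endloop
  endfacet
  facet normal -0.4830 -0.8756 0.0000
    outer loop
      vertex 1.16 1.60 0.00
      vertex 3.97 0.05 27.26
      vertex 1.16 1.60 27.26
    endloop
  endfacet
  facet normal 0.1961 -0.9806 0.0000
    outer loop
      vertex 3.97 0.05 0.00
      vertex 7.12 0.68 0.00
      vertex 7.12 0.68 27.26
    endloop
  endfacet
  facet normal 0.1961 -0.9806 0.0000
    outer loop
      vertex 3.97 0.05 0.00
      vertex 7.12 0.68 27.26
      vertex 3.97 0.05 27.26
    endloop
  endfacet
  facet normal 0.7793 -0.6266 0.0000
    outer loop
      vertex 7.12 0.68 0.00
      vertex 9.13 3.18 0.00
      vertex 9.13 3.18 27.26
    endloop
  endfacet
  facet normal 0.7793 -0.6266 0.0000
    outer loop
      vertex 7.12 0.68 0.00
      vertex 9.13 3.18 27.26
      vertex 7.12 0.68 27.26
    endloop
  endfacet
  facet normal 0.9998 0.0218 0.0000
    outer loop
      vertex 9.13 3.18 0.00
      vertex 9.06 6.39 0.00
      vertex 9.06 6.39 27.26
    endloop
  endfacet
  facet normal 0.9998 0.0218 0.0000
    outer loop
      vertex 9.13 3.18 0.00
      vertex 9.06 6.39 27.26
      vertex 9.13 3.18 27.26
    endloop
  endfacet
endsolid part

The G0 Z moves step by Δz≈5.45 mm. Every layer's G1 loop is the same polygon, so the solid is a straight extrusion of it from z=0 to z≈27.3. Closing with flat bottom and top caps and triangulating gives 32 facets — a regular 9-sided prism (a cylinder approximated with 9 flat sides), circumscribed radius ≈ 4.69 mm, height ≈ 27.3 mm.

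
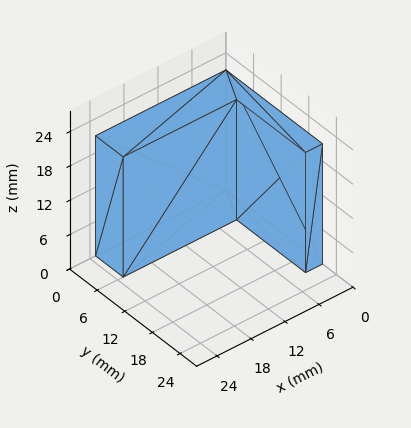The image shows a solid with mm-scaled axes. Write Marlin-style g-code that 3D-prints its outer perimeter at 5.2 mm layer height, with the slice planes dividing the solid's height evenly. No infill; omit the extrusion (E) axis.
Reading the render: the shape is an L-shaped prism: outer 23 × 21 mm, arm thicknesses ≈ 6 mm (horizontal) and 3 mm (vertical), extruded 21 mm in z (dimensions read to the nearest mm from the axis ticks). For the g-code, the solid's height is divided into equal slices at the stated Δz and each level perimeter traced with G1 moves after a G0 lift.

; perimeter-only toolpath
G21 ; units = mm
G90 ; absolute positioning
G28 ; home
; layer 1
G0 Z5.2
G0 X0.0 Y0.0
G1 X23.0 Y0.0
G1 X23.0 Y6.0
G1 X3.0 Y6.0
G1 X3.0 Y21.0
G1 X0.0 Y21.0
G1 X0.0 Y0.0
; layer 2
G0 Z10.5
G0 X0.0 Y0.0
G1 X23.0 Y0.0
G1 X23.0 Y6.0
G1 X3.0 Y6.0
G1 X3.0 Y21.0
G1 X0.0 Y21.0
G1 X0.0 Y0.0
; layer 3
G0 Z15.8
G0 X0.0 Y0.0
G1 X23.0 Y0.0
G1 X23.0 Y6.0
G1 X3.0 Y6.0
G1 X3.0 Y21.0
G1 X0.0 Y21.0
G1 X0.0 Y0.0
; layer 4
G0 Z21.0
G0 X0.0 Y0.0
G1 X23.0 Y0.0
G1 X23.0 Y6.0
G1 X3.0 Y6.0
G1 X3.0 Y21.0
G1 X0.0 Y21.0
G1 X0.0 Y0.0
M2 ; end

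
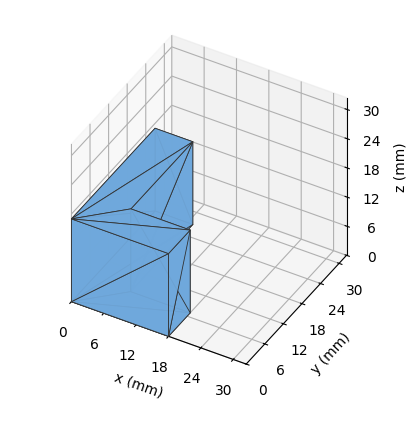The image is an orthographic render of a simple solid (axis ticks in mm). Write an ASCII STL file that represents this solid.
Reading the render: the shape is an L-shaped prism: outer 18 × 27 mm, arm thicknesses ≈ 7 mm (horizontal) and 7 mm (vertical), extruded 17 mm in z (dimensions read to the nearest mm from the axis ticks). For the STL, each face is triangulated and given an outward normal.

solid part
  facet normal 0.0000 0.0000 -1.0000
    outer loop
      vertex 18.000 7.000 0.000
      vertex 18.000 0.000 0.000
      vertex 0.000 0.000 0.000
    endloop
  endfacet
  facet normal 0.0000 0.0000 -1.0000
    outer loop
      vertex 7.000 7.000 0.000
      vertex 18.000 7.000 0.000
      vertex 0.000 0.000 0.000
    endloop
  endfacet
  facet normal 0.0000 0.0000 -1.0000
    outer loop
      vertex 7.000 27.000 0.000
      vertex 7.000 7.000 0.000
      vertex 0.000 0.000 0.000
    endloop
  endfacet
  facet normal 0.0000 0.0000 -1.0000
    outer loop
      vertex 0.000 27.000 0.000
      vertex 7.000 27.000 0.000
      vertex 0.000 0.000 0.000
    endloop
  endfacet
  facet normal 0.0000 0.0000 1.0000
    outer loop
      vertex 0.000 0.000 17.000
      vertex 18.000 0.000 17.000
      vertex 18.000 7.000 17.000
    endloop
  endfacet
  facet normal 0.0000 0.0000 1.0000
    outer loop
      vertex 0.000 0.000 17.000
      vertex 18.000 7.000 17.000
      vertex 7.000 7.000 17.000
    endloop
  endfacet
  facet normal 0.0000 0.0000 1.0000
    outer loop
      vertex 0.000 0.000 17.000
      vertex 7.000 7.000 17.000
      vertex 7.000 27.000 17.000
    endloop
  endfacet
  facet normal 0.0000 0.0000 1.0000
    outer loop
      vertex 0.000 0.000 17.000
      vertex 7.000 27.000 17.000
      vertex 0.000 27.000 17.000
    endloop
  endfacet
  facet normal 0.0000 -1.0000 0.0000
    outer loop
      vertex 0.000 0.000 0.000
      vertex 18.000 0.000 0.000
      vertex 18.000 0.000 17.000
    endloop
  endfacet
  facet normal 0.0000 -1.0000 0.0000
    outer loop
      vertex 0.000 0.000 0.000
      vertex 18.000 0.000 17.000
      vertex 0.000 0.000 17.000
    endloop
  endfacet
  facet normal 1.0000 0.0000 0.0000
    outer loop
      vertex 18.000 0.000 0.000
      vertex 18.000 7.000 0.000
      vertex 18.000 7.000 17.000
    endloop
  endfacet
  facet normal 1.0000 0.0000 0.0000
    outer loop
      vertex 18.000 0.000 0.000
      vertex 18.000 7.000 17.000
      vertex 18.000 0.000 17.000
    endloop
  endfacet
  facet normal 0.0000 1.0000 0.0000
    outer loop
      vertex 18.000 7.000 0.000
      vertex 7.000 7.000 0.000
      vertex 7.000 7.000 17.000
    endloop
  endfacet
  facet normal 0.0000 1.0000 0.0000
    outer loop
      vertex 18.000 7.000 0.000
      vertex 7.000 7.000 17.000
      vertex 18.000 7.000 17.000
    endloop
  endfacet
  facet normal 1.0000 0.0000 0.0000
    outer loop
      vertex 7.000 7.000 0.000
      vertex 7.000 27.000 0.000
      vertex 7.000 27.000 17.000
    endloop
  endfacet
  facet normal 1.0000 0.0000 0.0000
    outer loop
      vertex 7.000 7.000 0.000
      vertex 7.000 27.000 17.000
      vertex 7.000 7.000 17.000
    endloop
  endfacet
  facet normal 0.0000 1.0000 0.0000
    outer loop
      vertex 7.000 27.000 0.000
      vertex 0.000 27.000 0.000
      vertex 0.000 27.000 17.000
    endloop
  endfacet
  facet normal 0.0000 1.0000 0.0000
    outer loop
      vertex 7.000 27.000 0.000
      vertex 0.000 27.000 17.000
      vertex 7.000 27.000 17.000
    endloop
  endfacet
  facet normal -1.0000 0.0000 0.0000
    outer loop
      vertex 0.000 27.000 0.000
      vertex 0.000 0.000 0.000
      vertex 0.000 0.000 17.000
    endloop
  endfacet
  facet normal -1.0000 0.0000 0.0000
    outer loop
      vertex 0.000 27.000 0.000
      vertex 0.000 0.000 17.000
      vertex 0.000 27.000 17.000
    endloop
  endfacet
endsolid part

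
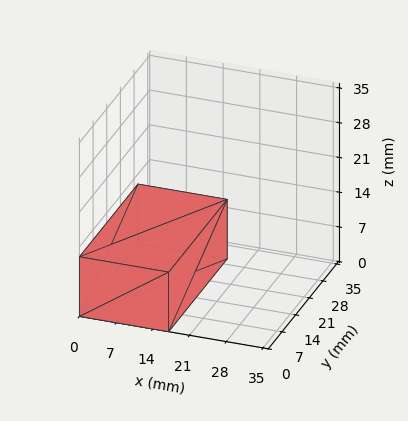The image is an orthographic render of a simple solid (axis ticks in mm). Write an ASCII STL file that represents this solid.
Reading the render: the shape is a rectangular box, roughly 17 × 30 mm footprint and 12 mm tall (dimensions read to the nearest mm from the axis ticks). For the STL, each face is triangulated and given an outward normal.

solid part
  facet normal 0.0000 0.0000 -1.0000
    outer loop
      vertex 17.00 30.00 0.00
      vertex 17.00 0.00 0.00
      vertex 0.00 0.00 0.00
    endloop
  endfacet
  facet normal 0.0000 0.0000 -1.0000
    outer loop
      vertex 0.00 30.00 0.00
      vertex 17.00 30.00 0.00
      vertex 0.00 0.00 0.00
    endloop
  endfacet
  facet normal 0.0000 0.0000 1.0000
    outer loop
      vertex 0.00 0.00 12.00
      vertex 17.00 0.00 12.00
      vertex 17.00 30.00 12.00
    endloop
  endfacet
  facet normal 0.0000 0.0000 1.0000
    outer loop
      vertex 0.00 0.00 12.00
      vertex 17.00 30.00 12.00
      vertex 0.00 30.00 12.00
    endloop
  endfacet
  facet normal 0.0000 -1.0000 0.0000
    outer loop
      vertex 0.00 0.00 0.00
      vertex 17.00 0.00 0.00
      vertex 17.00 0.00 12.00
    endloop
  endfacet
  facet normal 0.0000 -1.0000 0.0000
    outer loop
      vertex 0.00 0.00 0.00
      vertex 17.00 0.00 12.00
      vertex 0.00 0.00 12.00
    endloop
  endfacet
  facet normal 0.0000 1.0000 0.0000
    outer loop
      vertex 17.00 30.00 12.00
      vertex 17.00 30.00 0.00
      vertex 0.00 30.00 0.00
    endloop
  endfacet
  facet normal 0.0000 1.0000 0.0000
    outer loop
      vertex 0.00 30.00 12.00
      vertex 17.00 30.00 12.00
      vertex 0.00 30.00 0.00
    endloop
  endfacet
  facet normal -1.0000 0.0000 0.0000
    outer loop
      vertex 0.00 30.00 12.00
      vertex 0.00 30.00 0.00
      vertex 0.00 0.00 0.00
    endloop
  endfacet
  facet normal -1.0000 0.0000 0.0000
    outer loop
      vertex 0.00 0.00 12.00
      vertex 0.00 30.00 12.00
      vertex 0.00 0.00 0.00
    endloop
  endfacet
  facet normal 1.0000 0.0000 0.0000
    outer loop
      vertex 17.00 0.00 0.00
      vertex 17.00 30.00 0.00
      vertex 17.00 30.00 12.00
    endloop
  endfacet
  facet normal 1.0000 0.0000 0.0000
    outer loop
      vertex 17.00 0.00 0.00
      vertex 17.00 30.00 12.00
      vertex 17.00 0.00 12.00
    endloop
  endfacet
endsolid part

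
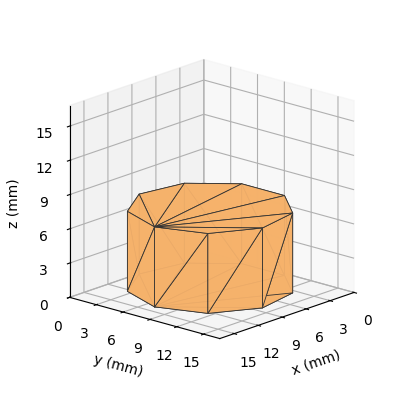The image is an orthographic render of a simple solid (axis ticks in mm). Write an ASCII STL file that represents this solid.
Reading the render: the shape is a regular 9-sided prism (a cylinder approximated with 9 flat sides), circumscribed radius ≈ 7 mm, height ≈ 7 mm (dimensions read to the nearest mm from the axis ticks). For the STL, each face is triangulated and given an outward normal.

solid part
  facet normal 0.0000 0.0000 -1.0000
    outer loop
      vertex 8.216 13.894 0.000
      vertex 12.362 11.500 0.000
      vertex 14.000 7.000 0.000
    endloop
  endfacet
  facet normal 0.0000 0.0000 -1.0000
    outer loop
      vertex 3.500 13.062 0.000
      vertex 8.216 13.894 0.000
      vertex 14.000 7.000 0.000
    endloop
  endfacet
  facet normal 0.0000 0.0000 -1.0000
    outer loop
      vertex 0.422 9.394 0.000
      vertex 3.500 13.062 0.000
      vertex 14.000 7.000 0.000
    endloop
  endfacet
  facet normal 0.0000 0.0000 -1.0000
    outer loop
      vertex 0.422 4.606 0.000
      vertex 0.422 9.394 0.000
      vertex 14.000 7.000 0.000
    endloop
  endfacet
  facet normal 0.0000 0.0000 -1.0000
    outer loop
      vertex 3.500 0.938 0.000
      vertex 0.422 4.606 0.000
      vertex 14.000 7.000 0.000
    endloop
  endfacet
  facet normal 0.0000 0.0000 -1.0000
    outer loop
      vertex 8.216 0.106 0.000
      vertex 3.500 0.938 0.000
      vertex 14.000 7.000 0.000
    endloop
  endfacet
  facet normal 0.0000 0.0000 -1.0000
    outer loop
      vertex 12.362 2.500 0.000
      vertex 8.216 0.106 0.000
      vertex 14.000 7.000 0.000
    endloop
  endfacet
  facet normal 0.0000 0.0000 1.0000
    outer loop
      vertex 14.000 7.000 7.000
      vertex 12.362 11.500 7.000
      vertex 8.216 13.894 7.000
    endloop
  endfacet
  facet normal 0.0000 0.0000 1.0000
    outer loop
      vertex 14.000 7.000 7.000
      vertex 8.216 13.894 7.000
      vertex 3.500 13.062 7.000
    endloop
  endfacet
  facet normal 0.0000 0.0000 1.0000
    outer loop
      vertex 14.000 7.000 7.000
      vertex 3.500 13.062 7.000
      vertex 0.422 9.394 7.000
    endloop
  endfacet
  facet normal 0.0000 0.0000 1.0000
    outer loop
      vertex 14.000 7.000 7.000
      vertex 0.422 9.394 7.000
      vertex 0.422 4.606 7.000
    endloop
  endfacet
  facet normal 0.0000 0.0000 1.0000
    outer loop
      vertex 14.000 7.000 7.000
      vertex 0.422 4.606 7.000
      vertex 3.500 0.938 7.000
    endloop
  endfacet
  facet normal 0.0000 0.0000 1.0000
    outer loop
      vertex 14.000 7.000 7.000
      vertex 3.500 0.938 7.000
      vertex 8.216 0.106 7.000
    endloop
  endfacet
  facet normal 0.0000 0.0000 1.0000
    outer loop
      vertex 14.000 7.000 7.000
      vertex 8.216 0.106 7.000
      vertex 12.362 2.500 7.000
    endloop
  endfacet
  facet normal 0.9397 0.3420 0.0000
    outer loop
      vertex 14.000 7.000 0.000
      vertex 12.362 11.500 0.000
      vertex 12.362 11.500 7.000
    endloop
  endfacet
  facet normal 0.9397 0.3420 0.0000
    outer loop
      vertex 14.000 7.000 0.000
      vertex 12.362 11.500 7.000
      vertex 14.000 7.000 7.000
    endloop
  endfacet
  facet normal 0.5000 0.8660 0.0000
    outer loop
      vertex 12.362 11.500 0.000
      vertex 8.216 13.894 0.000
      vertex 8.216 13.894 7.000
    endloop
  endfacet
  facet normal 0.5000 0.8660 0.0000
    outer loop
      vertex 12.362 11.500 0.000
      vertex 8.216 13.894 7.000
      vertex 12.362 11.500 7.000
    endloop
  endfacet
  facet normal -0.1737 0.9848 0.0000
    outer loop
      vertex 8.216 13.894 0.000
      vertex 3.500 13.062 0.000
      vertex 3.500 13.062 7.000
    endloop
  endfacet
  facet normal -0.1737 0.9848 0.0000
    outer loop
      vertex 8.216 13.894 0.000
      vertex 3.500 13.062 7.000
      vertex 8.216 13.894 7.000
    endloop
  endfacet
  facet normal -0.7660 0.6428 0.0000
    outer loop
      vertex 3.500 13.062 0.000
      vertex 0.422 9.394 0.000
      vertex 0.422 9.394 7.000
    endloop
  endfacet
  facet normal -0.7660 0.6428 0.0000
    outer loop
      vertex 3.500 13.062 0.000
      vertex 0.422 9.394 7.000
      vertex 3.500 13.062 7.000
    endloop
  endfacet
  facet normal -1.0000 0.0000 0.0000
    outer loop
      vertex 0.422 9.394 0.000
      vertex 0.422 4.606 0.000
      vertex 0.422 4.606 7.000
    endloop
  endfacet
  facet normal -1.0000 0.0000 0.0000
    outer loop
      vertex 0.422 9.394 0.000
      vertex 0.422 4.606 7.000
      vertex 0.422 9.394 7.000
    endloop
  endfacet
  facet normal -0.7660 -0.6428 0.0000
    outer loop
      vertex 0.422 4.606 0.000
      vertex 3.500 0.938 0.000
      vertex 3.500 0.938 7.000
    endloop
  endfacet
  facet normal -0.7660 -0.6428 0.0000
    outer loop
      vertex 0.422 4.606 0.000
      vertex 3.500 0.938 7.000
      vertex 0.422 4.606 7.000
    endloop
  endfacet
  facet normal -0.1737 -0.9848 0.0000
    outer loop
      vertex 3.500 0.938 0.000
      vertex 8.216 0.106 0.000
      vertex 8.216 0.106 7.000
    endloop
  endfacet
  facet normal -0.1737 -0.9848 0.0000
    outer loop
      vertex 3.500 0.938 0.000
      vertex 8.216 0.106 7.000
      vertex 3.500 0.938 7.000
    endloop
  endfacet
  facet normal 0.5000 -0.8660 0.0000
    outer loop
      vertex 8.216 0.106 0.000
      vertex 12.362 2.500 0.000
      vertex 12.362 2.500 7.000
    endloop
  endfacet
  facet normal 0.5000 -0.8660 0.0000
    outer loop
      vertex 8.216 0.106 0.000
      vertex 12.362 2.500 7.000
      vertex 8.216 0.106 7.000
    endloop
  endfacet
  facet normal 0.9397 -0.3420 0.0000
    outer loop
      vertex 12.362 2.500 0.000
      vertex 14.000 7.000 0.000
      vertex 14.000 7.000 7.000
    endloop
  endfacet
  facet normal 0.9397 -0.3420 0.0000
    outer loop
      vertex 12.362 2.500 0.000
      vertex 14.000 7.000 7.000
      vertex 12.362 2.500 7.000
    endloop
  endfacet
endsolid part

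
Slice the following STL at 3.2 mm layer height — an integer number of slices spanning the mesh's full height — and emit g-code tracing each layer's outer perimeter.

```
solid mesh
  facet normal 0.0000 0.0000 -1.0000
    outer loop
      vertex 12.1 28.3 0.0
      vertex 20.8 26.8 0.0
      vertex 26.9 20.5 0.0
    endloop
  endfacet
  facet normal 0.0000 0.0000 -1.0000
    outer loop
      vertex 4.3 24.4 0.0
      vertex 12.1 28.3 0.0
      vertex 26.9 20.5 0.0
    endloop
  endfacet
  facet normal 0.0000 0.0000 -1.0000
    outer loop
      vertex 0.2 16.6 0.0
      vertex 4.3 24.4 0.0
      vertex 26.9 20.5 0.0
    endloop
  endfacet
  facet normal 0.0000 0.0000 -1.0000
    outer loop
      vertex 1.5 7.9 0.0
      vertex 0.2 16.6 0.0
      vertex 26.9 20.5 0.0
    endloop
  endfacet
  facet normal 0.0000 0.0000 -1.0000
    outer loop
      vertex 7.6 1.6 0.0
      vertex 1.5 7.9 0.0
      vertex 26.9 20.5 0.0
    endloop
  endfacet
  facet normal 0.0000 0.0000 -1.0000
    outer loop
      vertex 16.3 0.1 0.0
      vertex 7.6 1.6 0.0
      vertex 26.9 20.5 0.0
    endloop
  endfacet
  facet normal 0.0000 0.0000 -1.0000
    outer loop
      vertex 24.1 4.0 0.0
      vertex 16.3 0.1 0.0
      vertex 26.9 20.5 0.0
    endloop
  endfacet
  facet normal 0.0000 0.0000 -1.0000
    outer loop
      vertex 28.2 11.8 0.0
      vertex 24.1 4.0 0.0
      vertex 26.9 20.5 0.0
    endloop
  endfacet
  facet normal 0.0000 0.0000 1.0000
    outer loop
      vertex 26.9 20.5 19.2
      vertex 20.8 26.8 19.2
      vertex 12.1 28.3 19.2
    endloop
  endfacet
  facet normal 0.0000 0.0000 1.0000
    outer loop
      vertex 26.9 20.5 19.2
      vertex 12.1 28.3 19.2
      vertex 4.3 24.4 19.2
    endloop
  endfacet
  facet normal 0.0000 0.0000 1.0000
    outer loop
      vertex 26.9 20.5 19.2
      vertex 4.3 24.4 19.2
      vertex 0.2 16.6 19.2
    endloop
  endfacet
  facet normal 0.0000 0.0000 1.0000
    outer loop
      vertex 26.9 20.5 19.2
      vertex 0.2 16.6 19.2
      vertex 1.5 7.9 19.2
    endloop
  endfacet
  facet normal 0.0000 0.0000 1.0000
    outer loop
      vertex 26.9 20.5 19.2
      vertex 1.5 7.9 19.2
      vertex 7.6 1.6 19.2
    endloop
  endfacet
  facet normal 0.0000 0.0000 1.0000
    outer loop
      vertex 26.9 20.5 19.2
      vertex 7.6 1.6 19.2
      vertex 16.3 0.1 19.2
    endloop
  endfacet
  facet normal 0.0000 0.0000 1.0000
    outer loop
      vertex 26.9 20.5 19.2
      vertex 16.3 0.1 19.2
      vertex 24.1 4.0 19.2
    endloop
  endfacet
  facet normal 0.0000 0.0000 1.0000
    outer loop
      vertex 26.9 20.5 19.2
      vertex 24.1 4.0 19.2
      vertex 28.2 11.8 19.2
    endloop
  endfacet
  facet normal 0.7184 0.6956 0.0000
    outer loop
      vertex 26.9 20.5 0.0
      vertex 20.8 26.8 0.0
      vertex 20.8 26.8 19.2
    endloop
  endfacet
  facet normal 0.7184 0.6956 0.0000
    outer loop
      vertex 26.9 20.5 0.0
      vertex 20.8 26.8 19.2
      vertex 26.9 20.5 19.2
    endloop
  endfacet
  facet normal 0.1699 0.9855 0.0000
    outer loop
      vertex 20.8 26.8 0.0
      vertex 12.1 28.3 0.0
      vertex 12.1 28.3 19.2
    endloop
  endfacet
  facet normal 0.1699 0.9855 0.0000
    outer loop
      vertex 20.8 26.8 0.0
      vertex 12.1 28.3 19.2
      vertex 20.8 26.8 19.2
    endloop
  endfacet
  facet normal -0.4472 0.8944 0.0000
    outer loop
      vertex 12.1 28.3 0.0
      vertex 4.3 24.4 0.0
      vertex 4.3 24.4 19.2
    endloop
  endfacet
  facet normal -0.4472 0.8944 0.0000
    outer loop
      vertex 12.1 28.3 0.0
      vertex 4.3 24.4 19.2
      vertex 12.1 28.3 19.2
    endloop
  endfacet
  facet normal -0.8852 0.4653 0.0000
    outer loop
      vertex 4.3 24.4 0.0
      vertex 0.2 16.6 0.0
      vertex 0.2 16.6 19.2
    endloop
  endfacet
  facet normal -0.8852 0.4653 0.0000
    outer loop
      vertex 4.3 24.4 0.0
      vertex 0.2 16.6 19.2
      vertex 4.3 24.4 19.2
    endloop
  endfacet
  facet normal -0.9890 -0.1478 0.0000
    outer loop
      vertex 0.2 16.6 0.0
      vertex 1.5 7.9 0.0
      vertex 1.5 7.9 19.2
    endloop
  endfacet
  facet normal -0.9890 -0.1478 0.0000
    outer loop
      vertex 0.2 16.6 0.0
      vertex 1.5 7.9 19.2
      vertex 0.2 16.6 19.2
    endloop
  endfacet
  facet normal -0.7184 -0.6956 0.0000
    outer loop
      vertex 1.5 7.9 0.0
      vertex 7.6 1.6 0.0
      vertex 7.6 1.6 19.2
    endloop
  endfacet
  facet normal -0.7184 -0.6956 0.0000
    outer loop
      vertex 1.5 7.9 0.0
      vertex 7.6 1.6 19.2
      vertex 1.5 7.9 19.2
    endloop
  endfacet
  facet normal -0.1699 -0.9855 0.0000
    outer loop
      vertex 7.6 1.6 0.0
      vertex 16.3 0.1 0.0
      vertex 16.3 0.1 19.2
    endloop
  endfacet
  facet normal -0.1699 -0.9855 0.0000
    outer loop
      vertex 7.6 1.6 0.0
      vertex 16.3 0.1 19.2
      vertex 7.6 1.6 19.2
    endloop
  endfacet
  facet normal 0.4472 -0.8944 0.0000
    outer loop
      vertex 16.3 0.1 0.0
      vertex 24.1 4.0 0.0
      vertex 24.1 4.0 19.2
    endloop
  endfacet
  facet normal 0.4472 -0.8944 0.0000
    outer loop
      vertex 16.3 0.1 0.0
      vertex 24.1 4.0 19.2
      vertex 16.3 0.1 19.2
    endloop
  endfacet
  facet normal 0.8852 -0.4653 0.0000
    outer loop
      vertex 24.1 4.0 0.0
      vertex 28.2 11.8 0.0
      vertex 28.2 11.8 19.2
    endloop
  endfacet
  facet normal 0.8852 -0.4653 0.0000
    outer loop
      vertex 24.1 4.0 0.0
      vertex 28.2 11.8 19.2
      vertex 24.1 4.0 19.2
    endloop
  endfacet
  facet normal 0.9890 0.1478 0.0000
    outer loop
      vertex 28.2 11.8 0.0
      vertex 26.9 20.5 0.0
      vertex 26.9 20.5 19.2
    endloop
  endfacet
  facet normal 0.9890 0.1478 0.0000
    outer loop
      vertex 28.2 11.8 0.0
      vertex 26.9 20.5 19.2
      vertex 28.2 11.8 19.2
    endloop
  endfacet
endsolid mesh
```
; perimeter-only toolpath
G21 ; units = mm
G90 ; absolute positioning
G28 ; home
; layer 1
G0 Z3.2
G0 X26.9 Y20.5
G1 X20.8 Y26.8
G1 X12.1 Y28.3
G1 X4.3 Y24.4
G1 X0.2 Y16.6
G1 X1.5 Y7.9
G1 X7.6 Y1.6
G1 X16.3 Y0.1
G1 X24.1 Y4.0
G1 X28.2 Y11.8
G1 X26.9 Y20.5
; layer 2
G0 Z6.4
G0 X26.9 Y20.5
G1 X20.8 Y26.8
G1 X12.1 Y28.3
G1 X4.3 Y24.4
G1 X0.2 Y16.6
G1 X1.5 Y7.9
G1 X7.6 Y1.6
G1 X16.3 Y0.1
G1 X24.1 Y4.0
G1 X28.2 Y11.8
G1 X26.9 Y20.5
; layer 3
G0 Z9.6
G0 X26.9 Y20.5
G1 X20.8 Y26.8
G1 X12.1 Y28.3
G1 X4.3 Y24.4
G1 X0.2 Y16.6
G1 X1.5 Y7.9
G1 X7.6 Y1.6
G1 X16.3 Y0.1
G1 X24.1 Y4.0
G1 X28.2 Y11.8
G1 X26.9 Y20.5
; layer 4
G0 Z12.8
G0 X26.9 Y20.5
G1 X20.8 Y26.8
G1 X12.1 Y28.3
G1 X4.3 Y24.4
G1 X0.2 Y16.6
G1 X1.5 Y7.9
G1 X7.6 Y1.6
G1 X16.3 Y0.1
G1 X24.1 Y4.0
G1 X28.2 Y11.8
G1 X26.9 Y20.5
; layer 5
G0 Z16.0
G0 X26.9 Y20.5
G1 X20.8 Y26.8
G1 X12.1 Y28.3
G1 X4.3 Y24.4
G1 X0.2 Y16.6
G1 X1.5 Y7.9
G1 X7.6 Y1.6
G1 X16.3 Y0.1
G1 X24.1 Y4.0
G1 X28.2 Y11.8
G1 X26.9 Y20.5
; layer 6
G0 Z19.2
G0 X26.9 Y20.5
G1 X20.8 Y26.8
G1 X12.1 Y28.3
G1 X4.3 Y24.4
G1 X0.2 Y16.6
G1 X1.5 Y7.9
G1 X7.6 Y1.6
G1 X16.3 Y0.1
G1 X24.1 Y4.0
G1 X28.2 Y11.8
G1 X26.9 Y20.5
M2 ; end

The solid is a regular 10-sided prism (a cylinder approximated with 10 flat sides), circumscribed radius ≈ 14.2 mm, height ≈ 19.2 mm. Slicing at Δz = 3.2 mm — 6 equal slices spanning the solid's height, so layer i sits at z = i·h/6 — gives 6 non-empty perimeters. Each is a 10-segment closed polygon; G0 lifts to the layer z and rapids to the start vertex, then G1 traces the edges.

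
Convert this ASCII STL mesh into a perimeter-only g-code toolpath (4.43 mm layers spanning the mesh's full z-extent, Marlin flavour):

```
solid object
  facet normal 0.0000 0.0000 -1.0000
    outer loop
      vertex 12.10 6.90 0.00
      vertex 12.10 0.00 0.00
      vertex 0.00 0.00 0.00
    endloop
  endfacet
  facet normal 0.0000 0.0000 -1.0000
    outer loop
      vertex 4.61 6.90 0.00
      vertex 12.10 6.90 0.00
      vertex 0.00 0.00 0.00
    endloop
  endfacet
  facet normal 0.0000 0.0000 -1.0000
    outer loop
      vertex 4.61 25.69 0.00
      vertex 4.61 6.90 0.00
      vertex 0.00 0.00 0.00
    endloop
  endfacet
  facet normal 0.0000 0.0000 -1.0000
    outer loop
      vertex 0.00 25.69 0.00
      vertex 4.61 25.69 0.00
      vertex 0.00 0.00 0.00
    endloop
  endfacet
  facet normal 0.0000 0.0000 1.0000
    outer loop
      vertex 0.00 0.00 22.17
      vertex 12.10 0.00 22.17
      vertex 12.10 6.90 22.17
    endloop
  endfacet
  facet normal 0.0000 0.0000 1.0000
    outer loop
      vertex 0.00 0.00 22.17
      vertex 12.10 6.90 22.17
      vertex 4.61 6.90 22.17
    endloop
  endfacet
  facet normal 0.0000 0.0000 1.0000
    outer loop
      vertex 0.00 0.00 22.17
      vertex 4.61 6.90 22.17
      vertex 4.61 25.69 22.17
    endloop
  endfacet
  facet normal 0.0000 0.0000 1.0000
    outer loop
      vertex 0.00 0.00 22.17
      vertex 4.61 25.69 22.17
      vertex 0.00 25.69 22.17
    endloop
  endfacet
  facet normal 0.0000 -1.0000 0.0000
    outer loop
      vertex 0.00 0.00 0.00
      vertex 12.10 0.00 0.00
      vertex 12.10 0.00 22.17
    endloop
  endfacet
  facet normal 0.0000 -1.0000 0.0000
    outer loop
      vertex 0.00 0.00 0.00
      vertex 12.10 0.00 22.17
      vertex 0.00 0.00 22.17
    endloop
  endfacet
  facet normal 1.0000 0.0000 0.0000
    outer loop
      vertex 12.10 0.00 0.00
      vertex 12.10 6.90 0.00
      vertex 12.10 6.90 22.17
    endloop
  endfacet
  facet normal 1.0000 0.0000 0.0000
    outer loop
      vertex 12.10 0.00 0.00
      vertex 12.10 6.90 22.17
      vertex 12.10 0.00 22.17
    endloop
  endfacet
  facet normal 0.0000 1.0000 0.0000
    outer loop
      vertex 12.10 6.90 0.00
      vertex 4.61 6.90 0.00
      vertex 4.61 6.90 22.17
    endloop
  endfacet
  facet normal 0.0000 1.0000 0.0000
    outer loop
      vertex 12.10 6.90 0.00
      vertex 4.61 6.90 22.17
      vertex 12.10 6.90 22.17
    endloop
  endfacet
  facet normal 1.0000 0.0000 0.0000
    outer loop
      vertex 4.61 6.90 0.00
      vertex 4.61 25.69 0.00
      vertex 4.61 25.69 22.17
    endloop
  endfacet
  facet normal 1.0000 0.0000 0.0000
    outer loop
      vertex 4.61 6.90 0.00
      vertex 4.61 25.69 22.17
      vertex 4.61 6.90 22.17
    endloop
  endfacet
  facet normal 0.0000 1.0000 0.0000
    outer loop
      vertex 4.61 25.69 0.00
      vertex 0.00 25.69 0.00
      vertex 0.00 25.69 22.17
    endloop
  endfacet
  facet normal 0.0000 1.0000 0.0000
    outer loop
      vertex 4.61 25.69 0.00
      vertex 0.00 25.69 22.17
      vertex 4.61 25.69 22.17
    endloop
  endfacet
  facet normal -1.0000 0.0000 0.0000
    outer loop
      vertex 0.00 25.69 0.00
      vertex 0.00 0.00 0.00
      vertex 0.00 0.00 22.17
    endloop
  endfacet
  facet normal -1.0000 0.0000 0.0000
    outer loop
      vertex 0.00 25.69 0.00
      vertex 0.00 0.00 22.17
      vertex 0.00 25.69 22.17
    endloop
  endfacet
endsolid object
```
; perimeter-only toolpath
G21 ; units = mm
G90 ; absolute positioning
G28 ; home
; layer 1
G0 Z4.43
G0 X0.00 Y0.00
G1 X12.10 Y0.00
G1 X12.10 Y6.90
G1 X4.61 Y6.90
G1 X4.61 Y25.69
G1 X0.00 Y25.69
G1 X0.00 Y0.00
; layer 2
G0 Z8.87
G0 X0.00 Y0.00
G1 X12.10 Y0.00
G1 X12.10 Y6.90
G1 X4.61 Y6.90
G1 X4.61 Y25.69
G1 X0.00 Y25.69
G1 X0.00 Y0.00
; layer 3
G0 Z13.30
G0 X0.00 Y0.00
G1 X12.10 Y0.00
G1 X12.10 Y6.90
G1 X4.61 Y6.90
G1 X4.61 Y25.69
G1 X0.00 Y25.69
G1 X0.00 Y0.00
; layer 4
G0 Z17.74
G0 X0.00 Y0.00
G1 X12.10 Y0.00
G1 X12.10 Y6.90
G1 X4.61 Y6.90
G1 X4.61 Y25.69
G1 X0.00 Y25.69
G1 X0.00 Y0.00
; layer 5
G0 Z22.17
G0 X0.00 Y0.00
G1 X12.10 Y0.00
G1 X12.10 Y6.90
G1 X4.61 Y6.90
G1 X4.61 Y25.69
G1 X0.00 Y25.69
G1 X0.00 Y0.00
M2 ; end

The solid is an L-shaped prism: outer 12.1 × 25.7 mm, arm thicknesses ≈ 6.9 mm (horizontal) and 4.61 mm (vertical), extruded 22.2 mm in z. Slicing at Δz = 4.43 mm — 5 equal slices spanning the solid's height, so layer i sits at z = i·h/5 — gives 5 non-empty perimeters. Each is a 6-segment closed polygon; G0 lifts to the layer z and rapids to the start vertex, then G1 traces the edges.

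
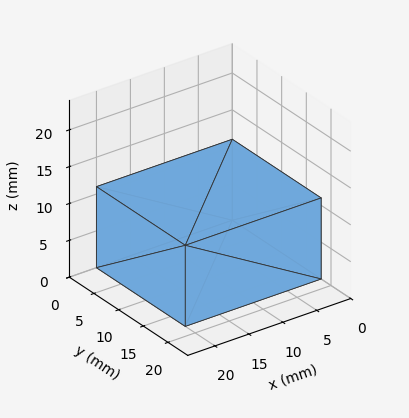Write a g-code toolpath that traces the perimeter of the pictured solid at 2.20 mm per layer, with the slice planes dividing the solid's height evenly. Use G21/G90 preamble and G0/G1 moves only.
Reading the render: the shape is a rectangular box, roughly 20 × 18 mm footprint and 11 mm tall (dimensions read to the nearest mm from the axis ticks). For the g-code, the solid's height is divided into equal slices at the stated Δz and each level perimeter traced with G1 moves after a G0 lift.

; perimeter-only toolpath
G21 ; units = mm
G90 ; absolute positioning
G28 ; home
; layer 1
G0 Z2.20
G0 X0.00 Y0.00
G1 X20.00 Y0.00
G1 X20.00 Y18.00
G1 X0.00 Y18.00
G1 X0.00 Y0.00
; layer 2
G0 Z4.40
G0 X0.00 Y0.00
G1 X20.00 Y0.00
G1 X20.00 Y18.00
G1 X0.00 Y18.00
G1 X0.00 Y0.00
; layer 3
G0 Z6.60
G0 X0.00 Y0.00
G1 X20.00 Y0.00
G1 X20.00 Y18.00
G1 X0.00 Y18.00
G1 X0.00 Y0.00
; layer 4
G0 Z8.80
G0 X0.00 Y0.00
G1 X20.00 Y0.00
G1 X20.00 Y18.00
G1 X0.00 Y18.00
G1 X0.00 Y0.00
; layer 5
G0 Z11.00
G0 X0.00 Y0.00
G1 X20.00 Y0.00
G1 X20.00 Y18.00
G1 X0.00 Y18.00
G1 X0.00 Y0.00
M2 ; end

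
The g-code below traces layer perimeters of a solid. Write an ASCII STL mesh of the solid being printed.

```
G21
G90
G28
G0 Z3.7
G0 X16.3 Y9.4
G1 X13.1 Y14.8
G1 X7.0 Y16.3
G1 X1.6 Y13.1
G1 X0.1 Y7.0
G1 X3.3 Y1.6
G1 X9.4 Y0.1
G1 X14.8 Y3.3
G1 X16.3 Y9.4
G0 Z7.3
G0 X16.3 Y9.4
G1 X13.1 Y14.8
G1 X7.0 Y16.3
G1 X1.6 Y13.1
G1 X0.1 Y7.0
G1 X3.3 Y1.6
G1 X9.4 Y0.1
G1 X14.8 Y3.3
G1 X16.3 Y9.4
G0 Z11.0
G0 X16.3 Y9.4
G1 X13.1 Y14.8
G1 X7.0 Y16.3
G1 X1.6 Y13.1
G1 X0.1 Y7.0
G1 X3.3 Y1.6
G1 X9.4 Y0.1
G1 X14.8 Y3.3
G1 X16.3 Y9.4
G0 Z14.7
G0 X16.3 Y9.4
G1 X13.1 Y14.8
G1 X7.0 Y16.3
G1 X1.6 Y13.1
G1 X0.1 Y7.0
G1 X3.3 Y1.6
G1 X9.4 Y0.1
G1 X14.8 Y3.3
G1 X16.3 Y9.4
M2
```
solid part
  facet normal 0.0000 0.0000 -1.0000
    outer loop
      vertex 7.0 16.3 0.0
      vertex 13.1 14.8 0.0
      vertex 16.3 9.4 0.0
    endloop
  endfacet
  facet normal 0.0000 0.0000 -1.0000
    outer loop
      vertex 1.6 13.1 0.0
      vertex 7.0 16.3 0.0
      vertex 16.3 9.4 0.0
    endloop
  endfacet
  facet normal 0.0000 0.0000 -1.0000
    outer loop
      vertex 0.1 7.0 0.0
      vertex 1.6 13.1 0.0
      vertex 16.3 9.4 0.0
    endloop
  endfacet
  facet normal 0.0000 0.0000 -1.0000
    outer loop
      vertex 3.3 1.6 0.0
      vertex 0.1 7.0 0.0
      vertex 16.3 9.4 0.0
    endloop
  endfacet
  facet normal 0.0000 0.0000 -1.0000
    outer loop
      vertex 9.4 0.1 0.0
      vertex 3.3 1.6 0.0
      vertex 16.3 9.4 0.0
    endloop
  endfacet
  facet normal 0.0000 0.0000 -1.0000
    outer loop
      vertex 14.8 3.3 0.0
      vertex 9.4 0.1 0.0
      vertex 16.3 9.4 0.0
    endloop
  endfacet
  facet normal 0.0000 0.0000 1.0000
    outer loop
      vertex 16.3 9.4 14.7
      vertex 13.1 14.8 14.7
      vertex 7.0 16.3 14.7
    endloop
  endfacet
  facet normal 0.0000 0.0000 1.0000
    outer loop
      vertex 16.3 9.4 14.7
      vertex 7.0 16.3 14.7
      vertex 1.6 13.1 14.7
    endloop
  endfacet
  facet normal 0.0000 0.0000 1.0000
    outer loop
      vertex 16.3 9.4 14.7
      vertex 1.6 13.1 14.7
      vertex 0.1 7.0 14.7
    endloop
  endfacet
  facet normal 0.0000 0.0000 1.0000
    outer loop
      vertex 16.3 9.4 14.7
      vertex 0.1 7.0 14.7
      vertex 3.3 1.6 14.7
    endloop
  endfacet
  facet normal 0.0000 0.0000 1.0000
    outer loop
      vertex 16.3 9.4 14.7
      vertex 3.3 1.6 14.7
      vertex 9.4 0.1 14.7
    endloop
  endfacet
  facet normal 0.0000 0.0000 1.0000
    outer loop
      vertex 16.3 9.4 14.7
      vertex 9.4 0.1 14.7
      vertex 14.8 3.3 14.7
    endloop
  endfacet
  facet normal 0.8603 0.5098 0.0000
    outer loop
      vertex 16.3 9.4 0.0
      vertex 13.1 14.8 0.0
      vertex 13.1 14.8 14.7
    endloop
  endfacet
  facet normal 0.8603 0.5098 0.0000
    outer loop
      vertex 16.3 9.4 0.0
      vertex 13.1 14.8 14.7
      vertex 16.3 9.4 14.7
    endloop
  endfacet
  facet normal 0.2388 0.9711 0.0000
    outer loop
      vertex 13.1 14.8 0.0
      vertex 7.0 16.3 0.0
      vertex 7.0 16.3 14.7
    endloop
  endfacet
  facet normal 0.2388 0.9711 0.0000
    outer loop
      vertex 13.1 14.8 0.0
      vertex 7.0 16.3 14.7
      vertex 13.1 14.8 14.7
    endloop
  endfacet
  facet normal -0.5098 0.8603 0.0000
    outer loop
      vertex 7.0 16.3 0.0
      vertex 1.6 13.1 0.0
      vertex 1.6 13.1 14.7
    endloop
  endfacet
  facet normal -0.5098 0.8603 0.0000
    outer loop
      vertex 7.0 16.3 0.0
      vertex 1.6 13.1 14.7
      vertex 7.0 16.3 14.7
    endloop
  endfacet
  facet normal -0.9711 0.2388 0.0000
    outer loop
      vertex 1.6 13.1 0.0
      vertex 0.1 7.0 0.0
      vertex 0.1 7.0 14.7
    endloop
  endfacet
  facet normal -0.9711 0.2388 0.0000
    outer loop
      vertex 1.6 13.1 0.0
      vertex 0.1 7.0 14.7
      vertex 1.6 13.1 14.7
    endloop
  endfacet
  facet normal -0.8603 -0.5098 0.0000
    outer loop
      vertex 0.1 7.0 0.0
      vertex 3.3 1.6 0.0
      vertex 3.3 1.6 14.7
    endloop
  endfacet
  facet normal -0.8603 -0.5098 0.0000
    outer loop
      vertex 0.1 7.0 0.0
      vertex 3.3 1.6 14.7
      vertex 0.1 7.0 14.7
    endloop
  endfacet
  facet normal -0.2388 -0.9711 0.0000
    outer loop
      vertex 3.3 1.6 0.0
      vertex 9.4 0.1 0.0
      vertex 9.4 0.1 14.7
    endloop
  endfacet
  facet normal -0.2388 -0.9711 0.0000
    outer loop
      vertex 3.3 1.6 0.0
      vertex 9.4 0.1 14.7
      vertex 3.3 1.6 14.7
    endloop
  endfacet
  facet normal 0.5098 -0.8603 0.0000
    outer loop
      vertex 9.4 0.1 0.0
      vertex 14.8 3.3 0.0
      vertex 14.8 3.3 14.7
    endloop
  endfacet
  facet normal 0.5098 -0.8603 0.0000
    outer loop
      vertex 9.4 0.1 0.0
      vertex 14.8 3.3 14.7
      vertex 9.4 0.1 14.7
    endloop
  endfacet
  facet normal 0.9711 -0.2388 0.0000
    outer loop
      vertex 14.8 3.3 0.0
      vertex 16.3 9.4 0.0
      vertex 16.3 9.4 14.7
    endloop
  endfacet
  facet normal 0.9711 -0.2388 0.0000
    outer loop
      vertex 14.8 3.3 0.0
      vertex 16.3 9.4 14.7
      vertex 14.8 3.3 14.7
    endloop
  endfacet
endsolid part

The G0 Z moves step by Δz≈3.7 mm. Every layer's G1 loop is the same polygon, so the solid is a straight extrusion of it from z=0 to z≈14.7. Closing with flat bottom and top caps and triangulating gives 28 facets — a regular 8-sided prism (a cylinder approximated with 8 flat sides), circumscribed radius ≈ 8.2 mm, height ≈ 14.7 mm.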